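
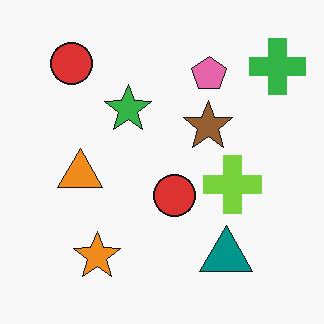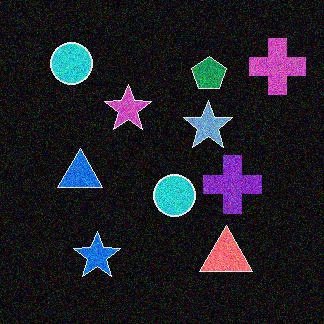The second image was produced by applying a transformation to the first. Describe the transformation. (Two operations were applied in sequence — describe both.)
The second image is the first color-inverted (negative), then degraded with visible gaussian noise.

The light background has become dark and every shape's color is its complement — a photographic negative. Random speckle covers the whole image, including the flat background.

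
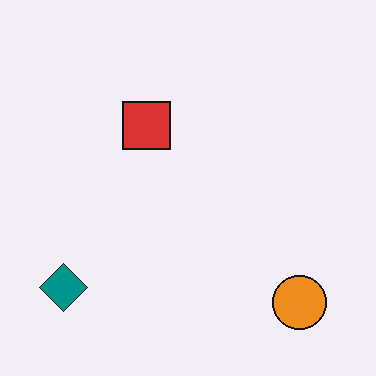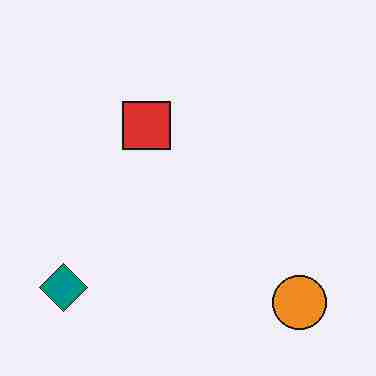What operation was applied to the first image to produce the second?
Heavily JPEG-compressed with obvious blocking artifacts.

Blocky 8×8 compression artifacts appear around shape edges and the flat background shows ringing — characteristic JPEG degradation.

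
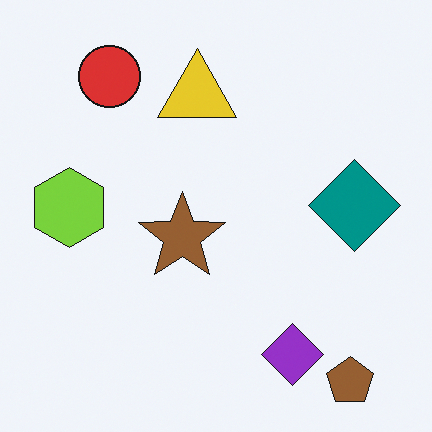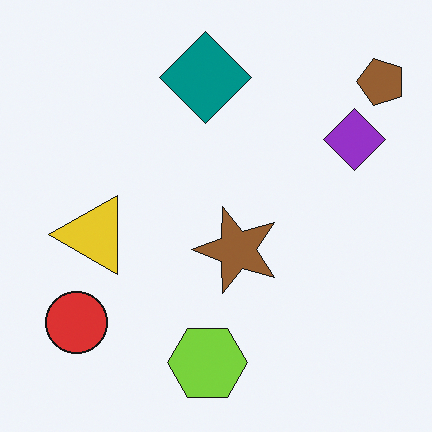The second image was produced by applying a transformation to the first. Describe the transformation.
The second image is the first rotated 90° counter-clockwise.

The brown pentagon sits in the bottom-right of the first image and the top-right of the second — consistent with a whole-image 90° counter-clockwise rotation.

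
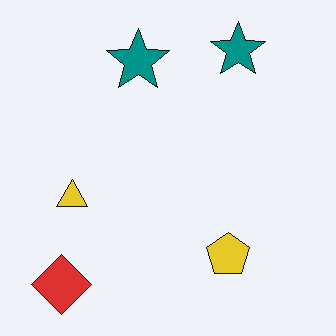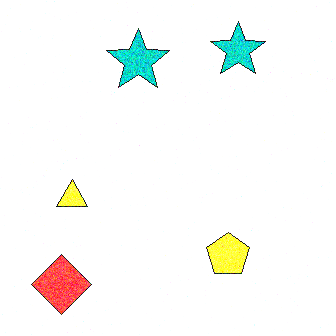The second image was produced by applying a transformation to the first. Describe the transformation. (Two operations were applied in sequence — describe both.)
The second image is the first degraded with visible gaussian noise, then substantially brightened.

Random speckle covers the whole image, including the flat background. Every pixel — background and shapes alike — is uniformly brightened.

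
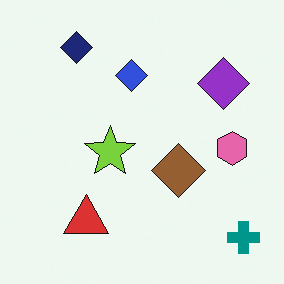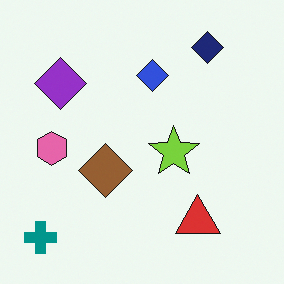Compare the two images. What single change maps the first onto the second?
The transformation is: flipped horizontally (left ↔ right).

The teal cross is in the bottom-right of the first image and the bottom-left of the second — shapes on opposite sides of the vertical midline have swapped in a mirror flip.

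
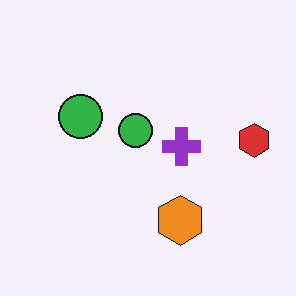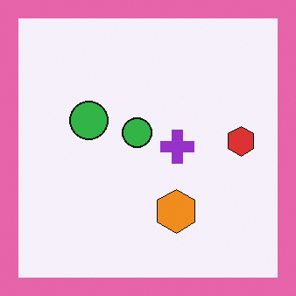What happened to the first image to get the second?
This is the original image framed with a pink border.

A solid pink frame runs around the edge of the second image, with the content slightly shrunk inside it.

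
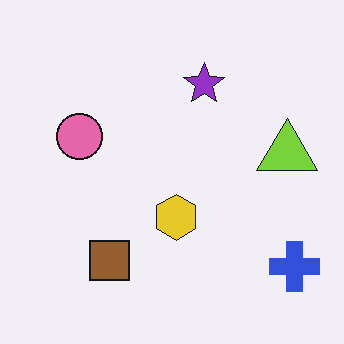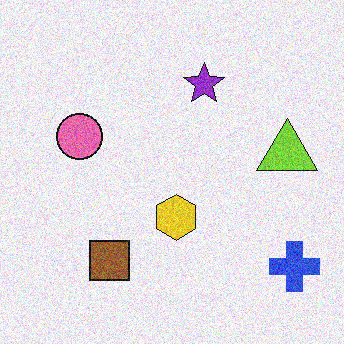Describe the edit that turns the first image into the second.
This is the original image degraded with moderate additive noise.

Random speckle covers the whole image, including the flat background.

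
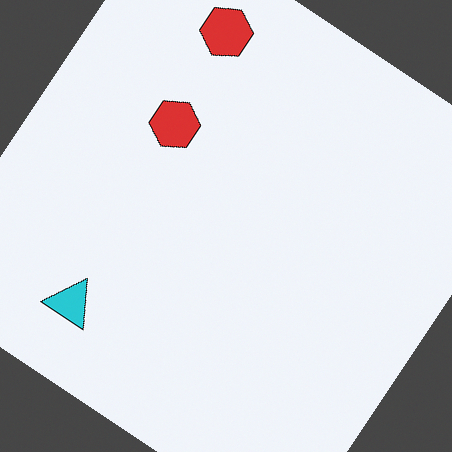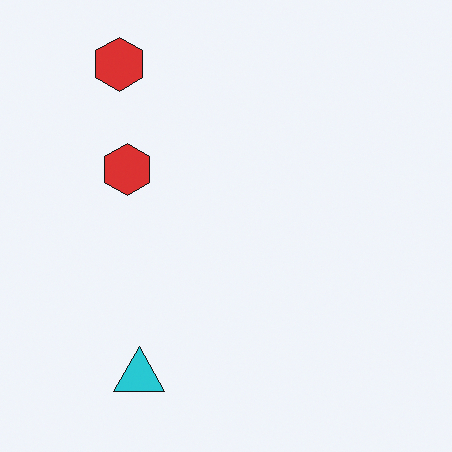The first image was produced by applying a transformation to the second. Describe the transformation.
The first image is the second rotated clockwise by a large amount — several tens of degrees.

Every shape is tilted by the same angle and the image corners show triangular fill wedges — a whole-image rotation by a non-right angle.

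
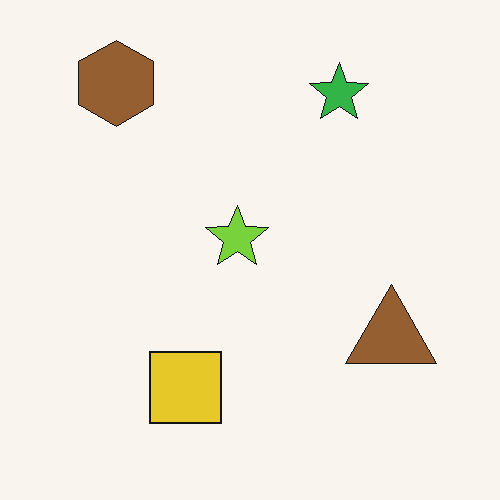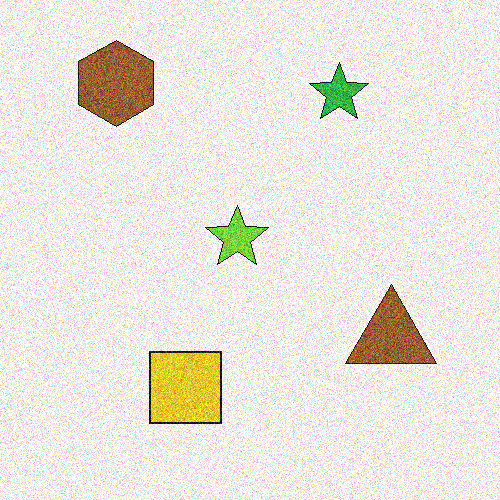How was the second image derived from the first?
The transformation is: degraded with heavy additive noise.

Random speckle covers the whole image, including the flat background.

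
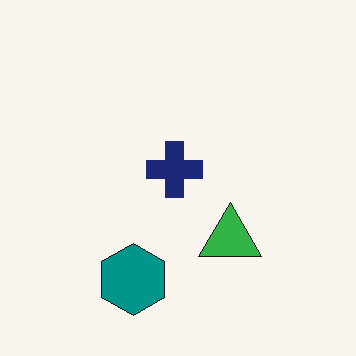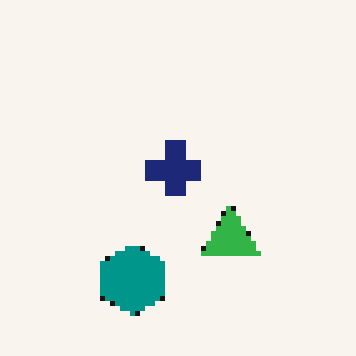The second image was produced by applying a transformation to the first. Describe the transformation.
It was mildly pixelated.

Shapes are reduced to large square blocks; fine edges and outlines are lost — a downscale-then-upscale (mosaic) effect.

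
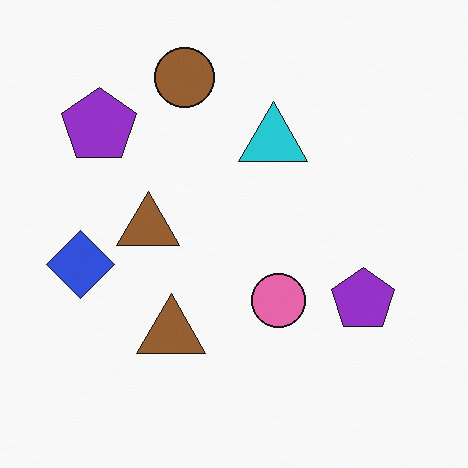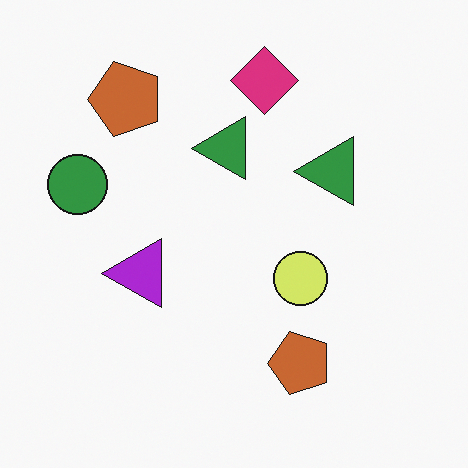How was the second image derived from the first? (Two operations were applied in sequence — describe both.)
This is the original image transposed (reflected across the top-left ↔ bottom-right diagonal), then hue-shifted noticeably.

Shapes have swapped their row and column positions — what was in the top-right is now in the bottom-left — a diagonal reflection. Every shape's color has rotated by the same amount around the hue wheel — a uniform hue shift.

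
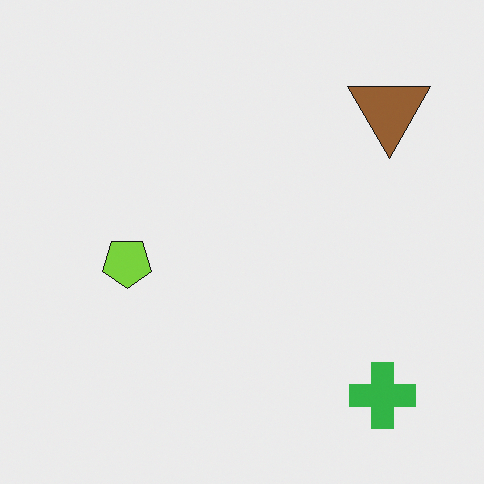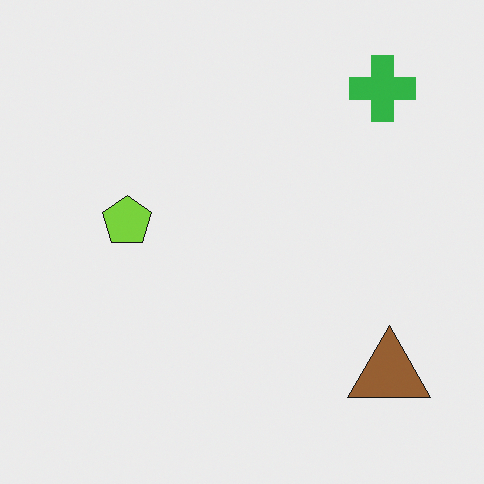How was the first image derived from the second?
It was flipped vertically (top ↔ bottom).

The green cross is in the top-right of the second image and the bottom-right of the first — shapes on opposite sides of the horizontal midline have swapped in a mirror flip.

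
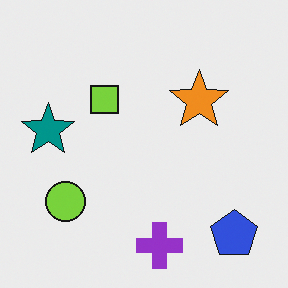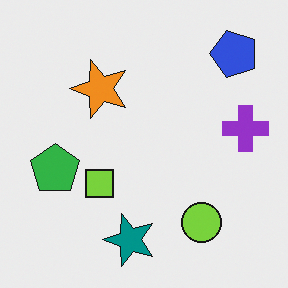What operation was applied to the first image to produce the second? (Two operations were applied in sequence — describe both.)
It was rotated 90° counter-clockwise, then overlaid with an additional green pentagon.

The blue pentagon sits in the bottom-right of the first image and the top-right of the second — consistent with a whole-image 90° counter-clockwise rotation. A green pentagon appears in the second image that is absent from the first.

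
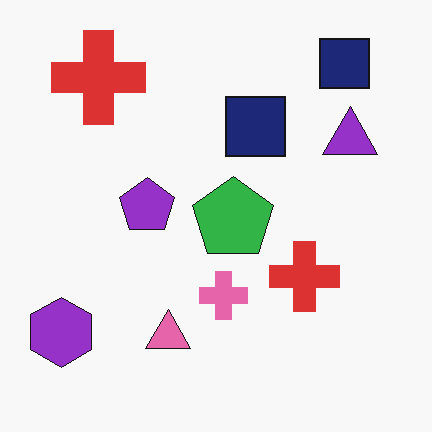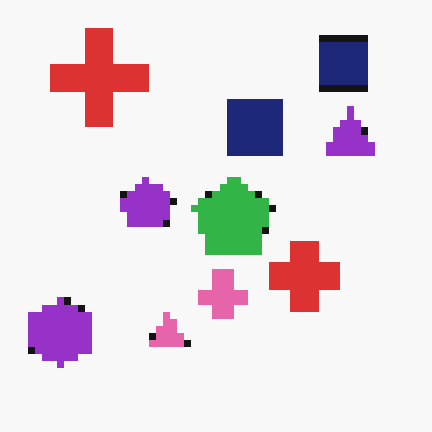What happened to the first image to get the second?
It was pixelated into visible square blocks.

Shapes are reduced to large square blocks; fine edges and outlines are lost — a downscale-then-upscale (mosaic) effect.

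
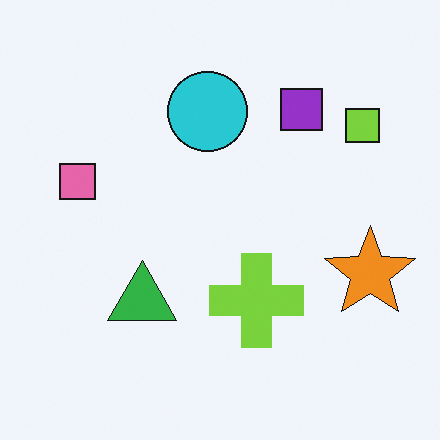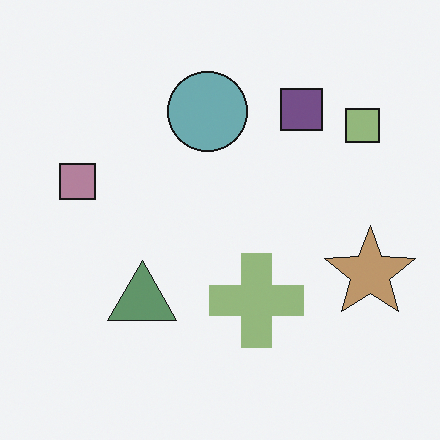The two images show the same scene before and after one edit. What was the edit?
The second image is the first heavily desaturated.

All colors are more muted and greyish — a global saturation change.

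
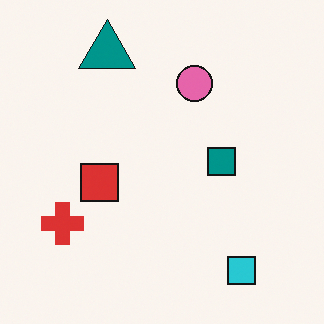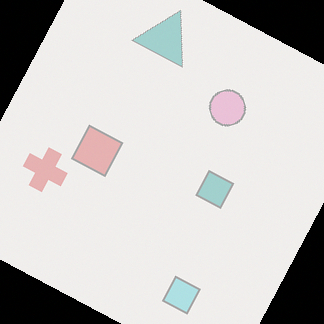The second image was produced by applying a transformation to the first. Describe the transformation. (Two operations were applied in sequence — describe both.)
It was given much lower contrast, then rotated clockwise by a clearly visible amount.

Tones are pushed toward mid-grey across the whole image — a global contrast change. Every shape is tilted by the same angle and the image corners show triangular fill wedges — a whole-image rotation by a non-right angle.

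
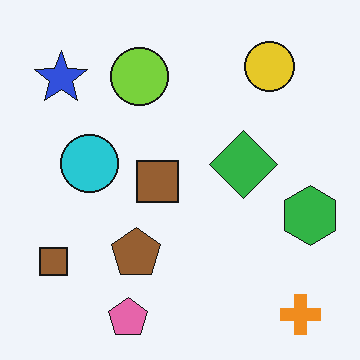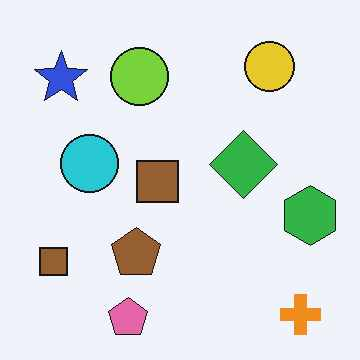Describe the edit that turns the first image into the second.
JPEG-compressed with visible artifacts.

Blocky 8×8 compression artifacts appear around shape edges and the flat background shows ringing — characteristic JPEG degradation.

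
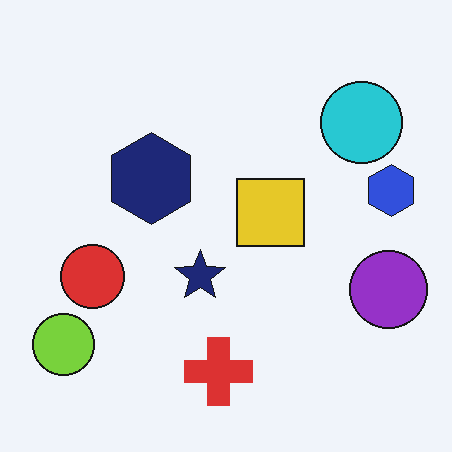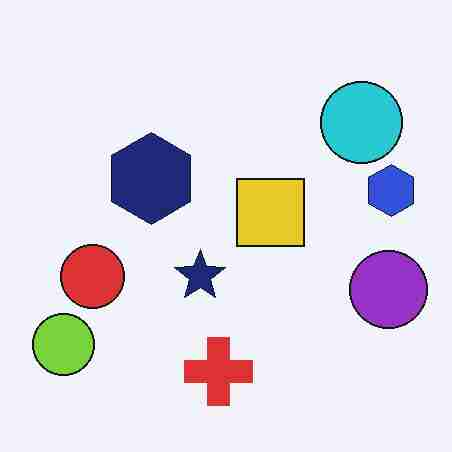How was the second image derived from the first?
The second image is the first heavily JPEG-compressed with obvious blocking artifacts.

Blocky 8×8 compression artifacts appear around shape edges and the flat background shows ringing — characteristic JPEG degradation.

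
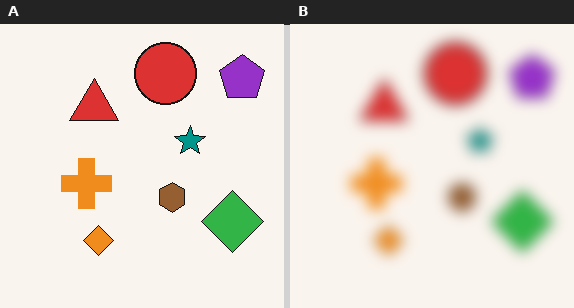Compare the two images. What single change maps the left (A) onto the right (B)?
Strongly gaussian-blurred.

Shape edges and outlines are uniformly softened across the whole image.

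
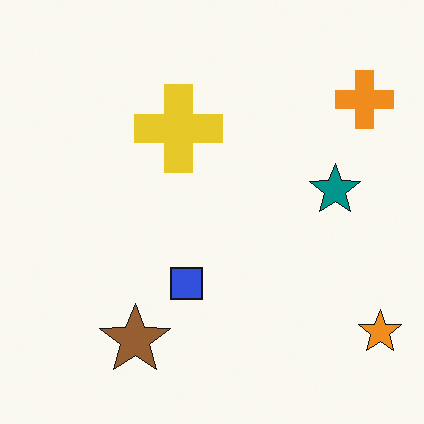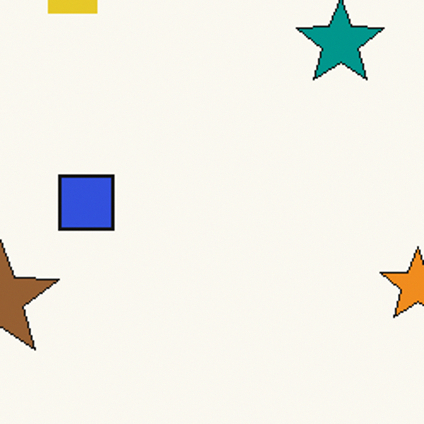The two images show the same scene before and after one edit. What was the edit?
The image was cropped tightly and scaled back up.

The visible shapes are larger and the field of view is narrower; shapes near the original edges may be partly or wholly outside the frame — a crop-and-rescale.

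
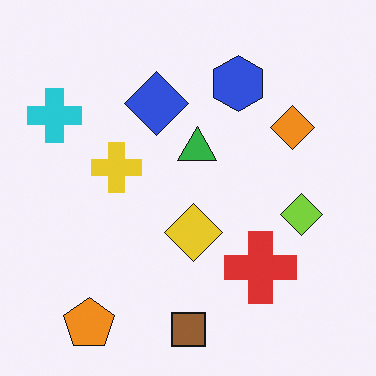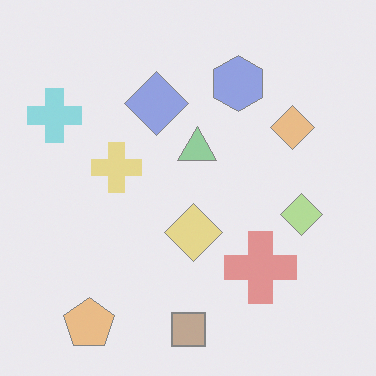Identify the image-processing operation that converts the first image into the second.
The transformation is: washed out (contrast reduced).

Tones are pushed toward mid-grey across the whole image — a global contrast change.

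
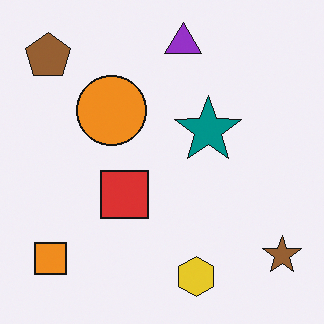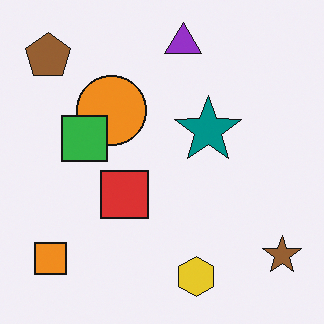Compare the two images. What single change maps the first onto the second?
The second image is the first overlaid with an additional green square.

A green square appears in the second image that is absent from the first.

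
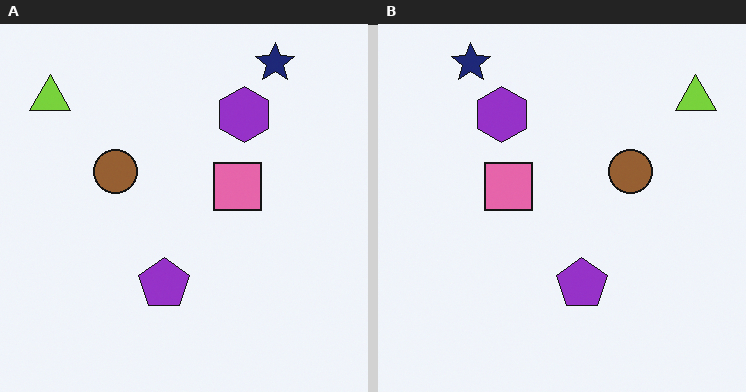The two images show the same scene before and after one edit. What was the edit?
This is the original image flipped horizontally (left ↔ right).

The lime triangle is in the top-left of the left (A) image and the top-right of the right (B) — shapes on opposite sides of the vertical midline have swapped in a mirror flip.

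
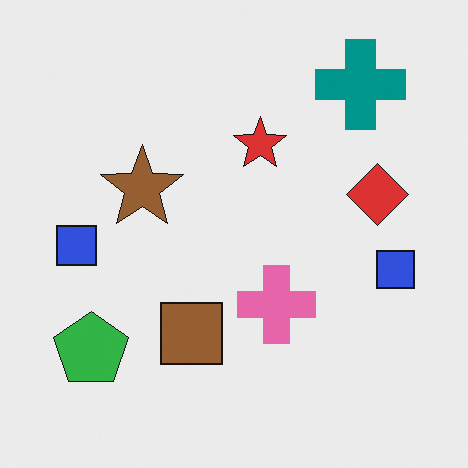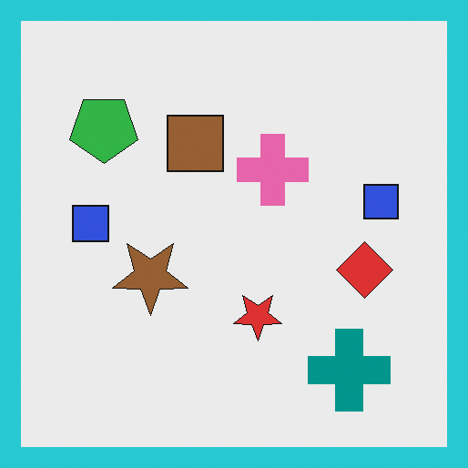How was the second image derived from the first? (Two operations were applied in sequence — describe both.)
Flipped vertically (top ↔ bottom), then framed with a cyan border.

The teal cross is in the top-right of the first image and the bottom-right of the second — shapes on opposite sides of the horizontal midline have swapped in a mirror flip. A solid cyan frame runs around the edge of the second image, with the content slightly shrunk inside it.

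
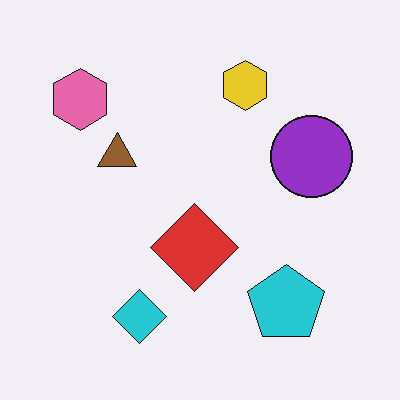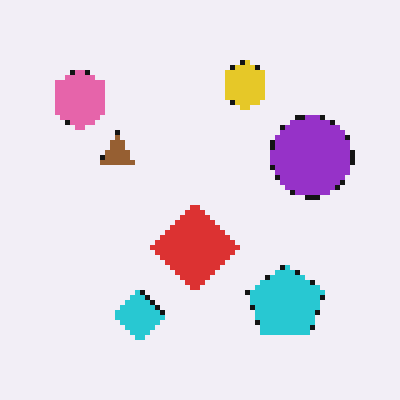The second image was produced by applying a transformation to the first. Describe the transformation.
This is the original image lightly pixelated (a mild mosaic effect).

Shapes are reduced to large square blocks; fine edges and outlines are lost — a downscale-then-upscale (mosaic) effect.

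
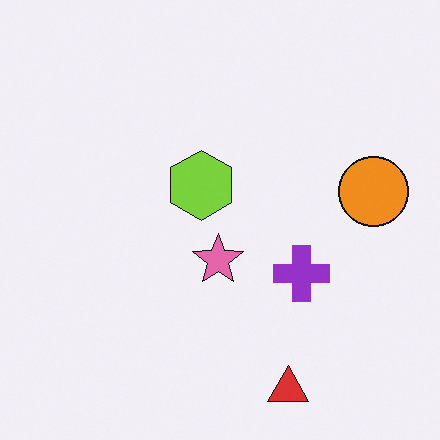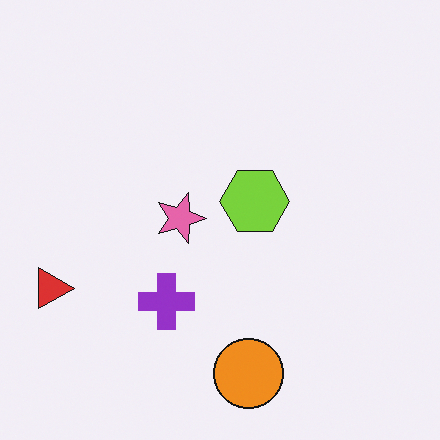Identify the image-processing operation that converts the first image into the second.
Rotated 90° clockwise.

The red triangle sits in the bottom of the first image and the left of the second — consistent with a whole-image 90° clockwise rotation.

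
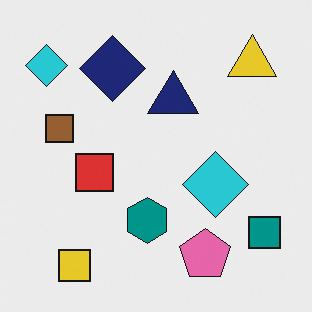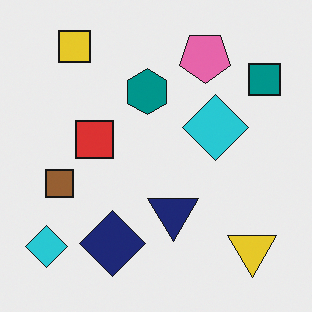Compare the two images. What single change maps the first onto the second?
This is the original image flipped vertically (top ↔ bottom).

The yellow square is in the bottom-left of the first image and the top-left of the second — shapes on opposite sides of the horizontal midline have swapped in a mirror flip.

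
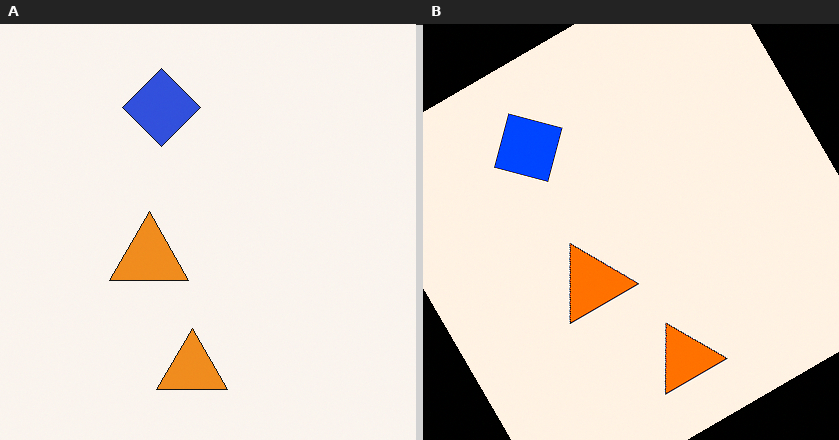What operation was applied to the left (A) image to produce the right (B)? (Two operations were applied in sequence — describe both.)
It was rotated counter-clockwise by a large amount — several tens of degrees, then heavily oversaturated.

Every shape is tilted by the same angle and the image corners show triangular fill wedges — a whole-image rotation by a non-right angle. All colors are more vivid — a global saturation change.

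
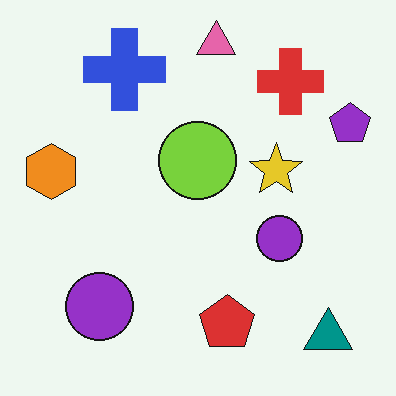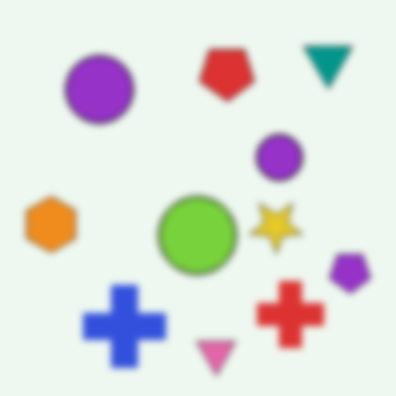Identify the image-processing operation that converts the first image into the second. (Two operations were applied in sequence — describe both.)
It was moderately blurred, then flipped vertically (top ↔ bottom).

Shape edges and outlines are uniformly softened across the whole image. The pink triangle is in the top of the first image and the bottom of the second — shapes on opposite sides of the horizontal midline have swapped in a mirror flip.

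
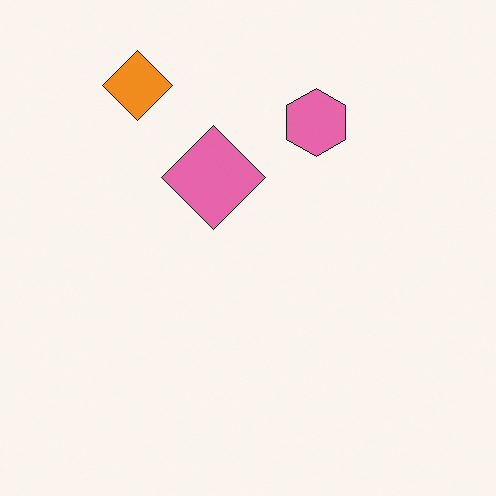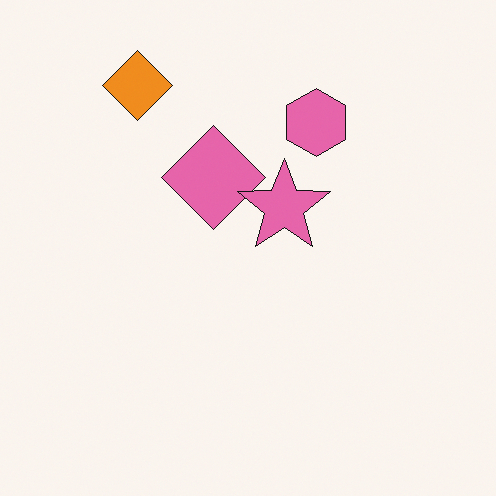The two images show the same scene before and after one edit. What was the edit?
The image was overlaid with an additional pink star.

A pink star appears in the second image that is absent from the first.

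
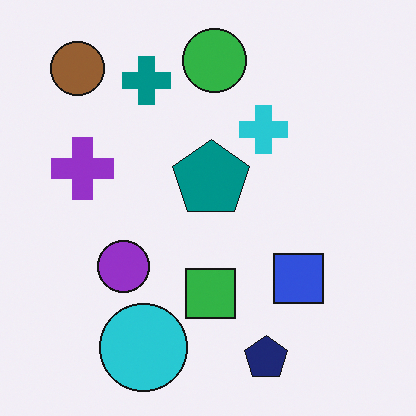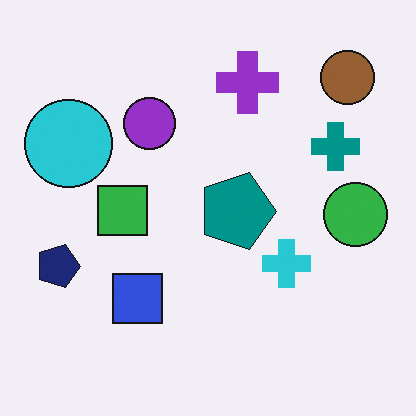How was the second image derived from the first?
This is the original image rotated 90° clockwise.

The brown circle sits in the top-left of the first image and the top-right of the second — consistent with a whole-image 90° clockwise rotation.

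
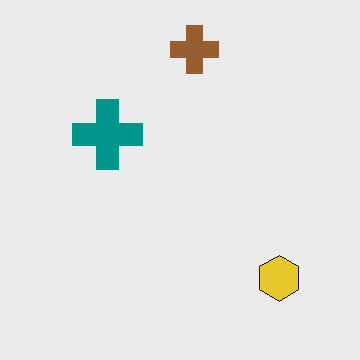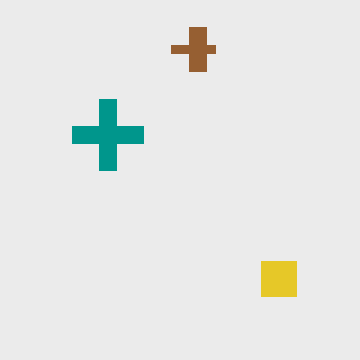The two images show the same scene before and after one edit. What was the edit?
The transformation is: coarsely pixelated.

Shapes are reduced to large square blocks; fine edges and outlines are lost — a downscale-then-upscale (mosaic) effect.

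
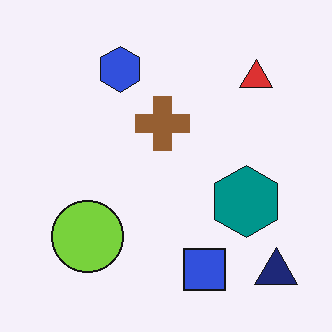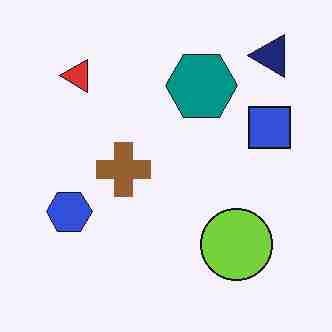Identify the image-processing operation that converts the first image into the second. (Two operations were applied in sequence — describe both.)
Rotated 90° counter-clockwise, then heavily JPEG-compressed with obvious blocking artifacts.

The navy triangle sits in the bottom-right of the first image and the top-right of the second — consistent with a whole-image 90° counter-clockwise rotation. Blocky 8×8 compression artifacts appear around shape edges and the flat background shows ringing — characteristic JPEG degradation.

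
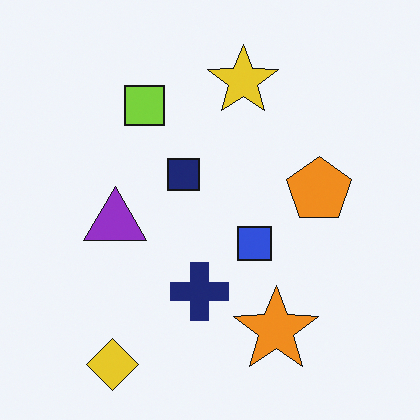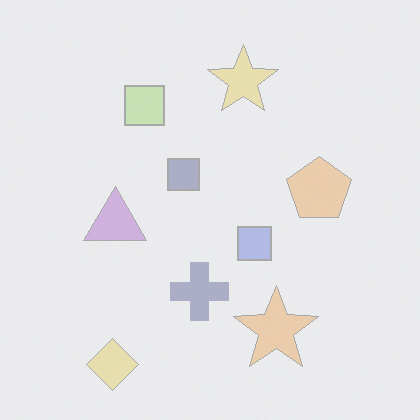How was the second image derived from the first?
The second image is the first washed out (contrast reduced).

Tones are pushed toward mid-grey across the whole image — a global contrast change.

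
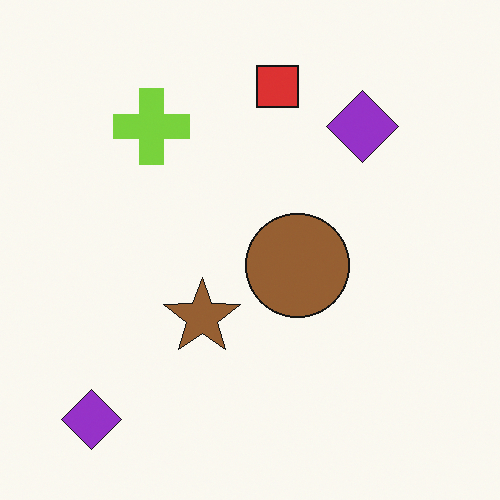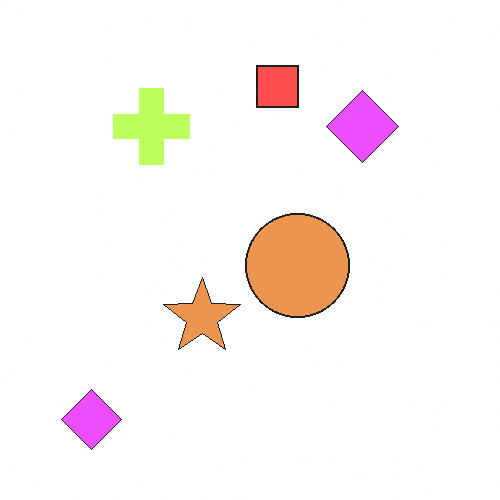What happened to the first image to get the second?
It was substantially brightened.

Every pixel — background and shapes alike — is uniformly brightened.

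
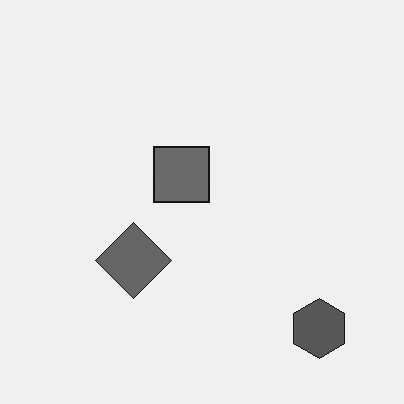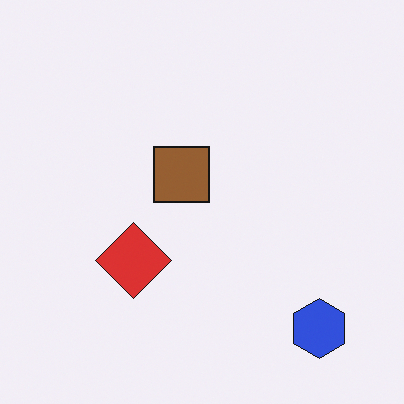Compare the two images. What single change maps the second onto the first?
The image was converted to grayscale.

All color is removed — every shape is now a shade of grey.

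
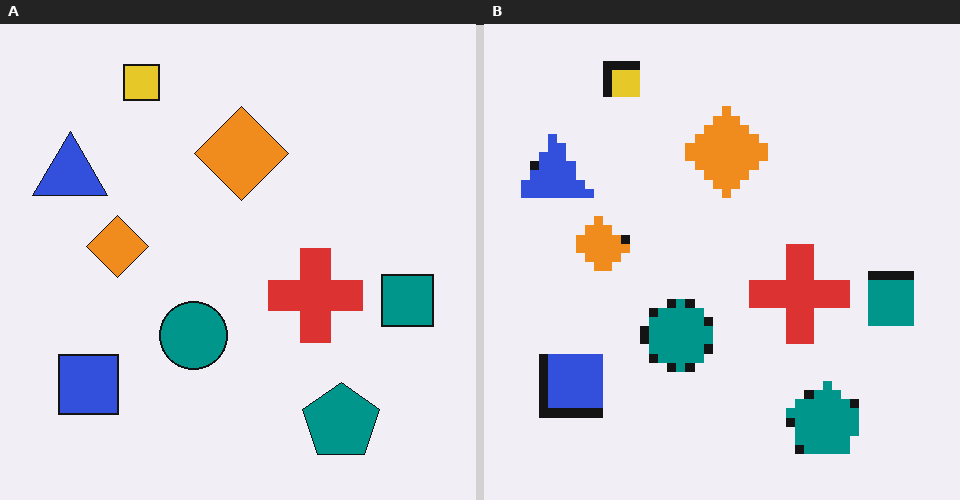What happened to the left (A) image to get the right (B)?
It was coarsely pixelated.

Shapes are reduced to large square blocks; fine edges and outlines are lost — a downscale-then-upscale (mosaic) effect.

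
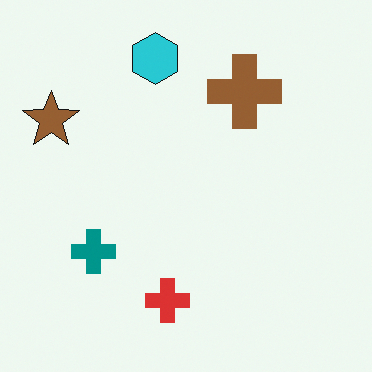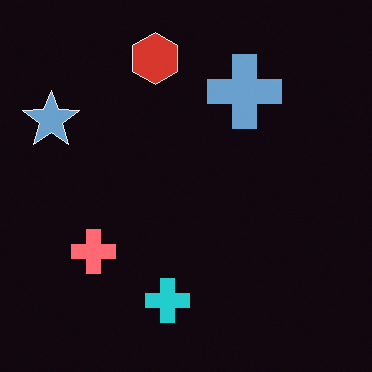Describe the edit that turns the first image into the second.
The image was color-inverted (negative).

The light background has become dark and every shape's color is its complement — a photographic negative.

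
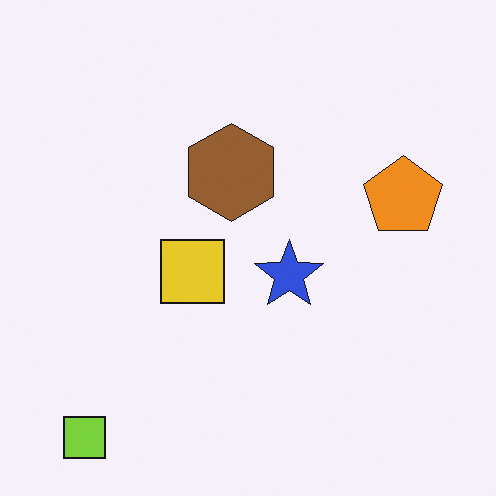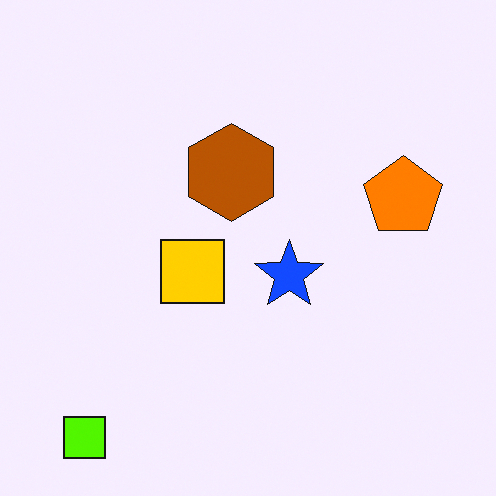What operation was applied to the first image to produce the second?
This is the original image made much more vivid (saturation change).

All colors are more vivid — a global saturation change.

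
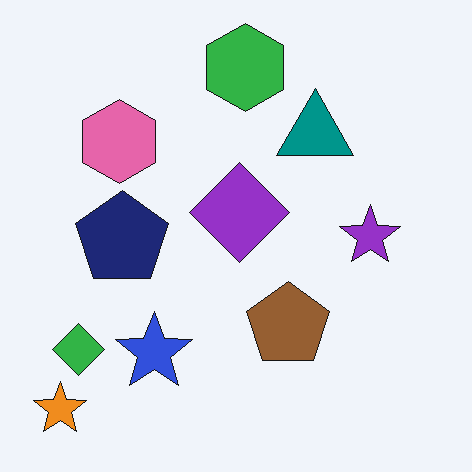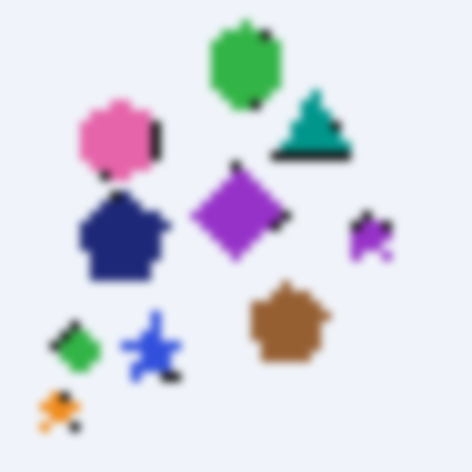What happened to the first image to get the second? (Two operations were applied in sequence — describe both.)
The image was coarsely pixelated, then moderately blurred.

Shapes are reduced to large square blocks; fine edges and outlines are lost — a downscale-then-upscale (mosaic) effect. Shape edges and outlines are uniformly softened across the whole image.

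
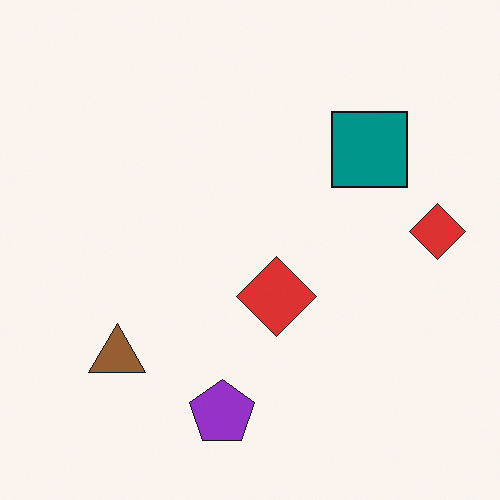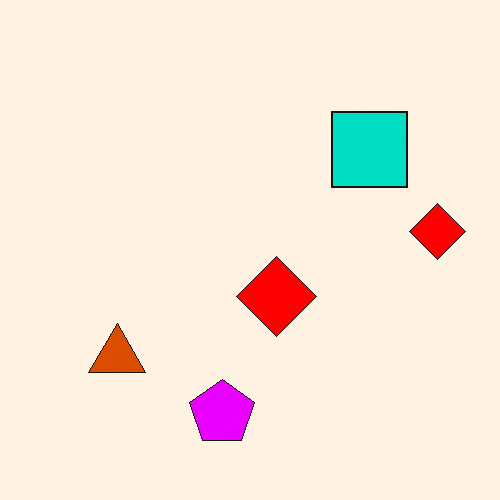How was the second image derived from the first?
The transformation is: heavily oversaturated.

All colors are more vivid — a global saturation change.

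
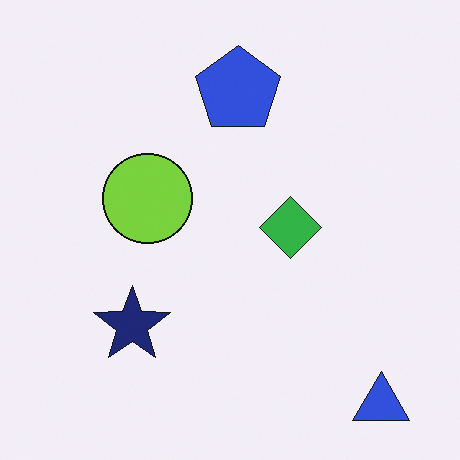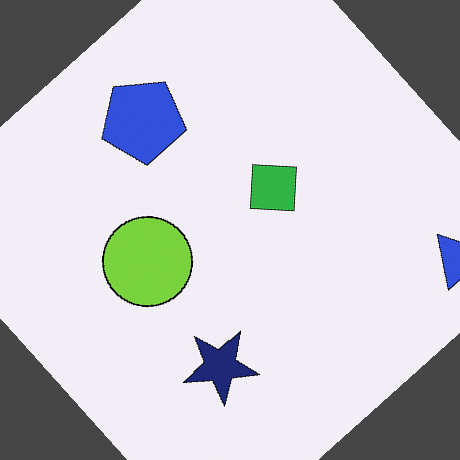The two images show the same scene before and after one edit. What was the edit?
The second image is the first rotated counter-clockwise by a large amount — several tens of degrees.

Every shape is tilted by the same angle and the image corners show triangular fill wedges — a whole-image rotation by a non-right angle.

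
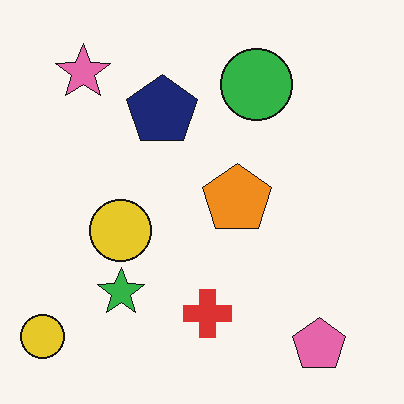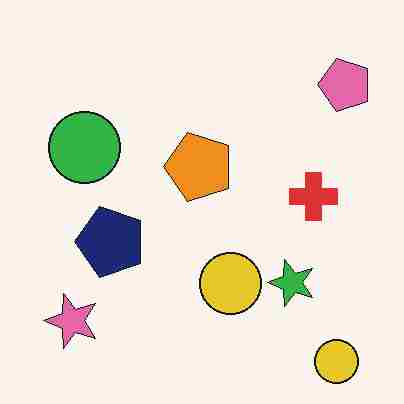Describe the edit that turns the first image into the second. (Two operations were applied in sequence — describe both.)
This is the original image rotated 90° counter-clockwise, then heavily JPEG-compressed with obvious blocking artifacts.

The pink pentagon sits in the bottom-right of the first image and the top-right of the second — consistent with a whole-image 90° counter-clockwise rotation. Blocky 8×8 compression artifacts appear around shape edges and the flat background shows ringing — characteristic JPEG degradation.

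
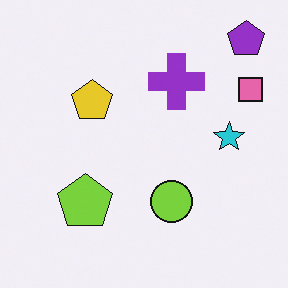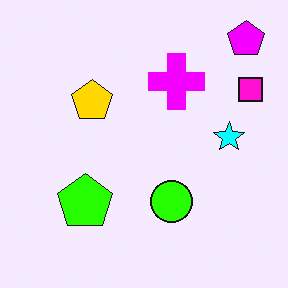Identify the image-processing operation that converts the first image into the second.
This is the original image made much more vivid (saturation change).

All colors are more vivid — a global saturation change.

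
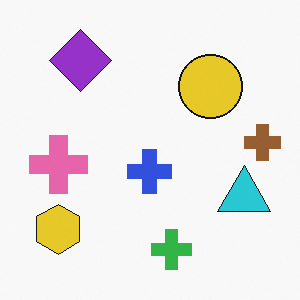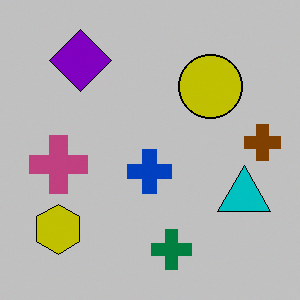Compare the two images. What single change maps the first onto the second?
This is the original image heavily posterized to just a handful of flat colors.

Each flat color has snapped to a coarser quantized level — most visibly, the near-white background has dropped to a flat grey.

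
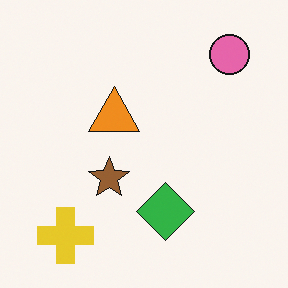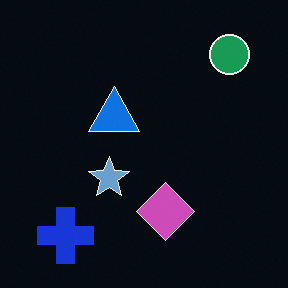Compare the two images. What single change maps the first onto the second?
The second image is the first color-inverted (negative).

The light background has become dark and every shape's color is its complement — a photographic negative.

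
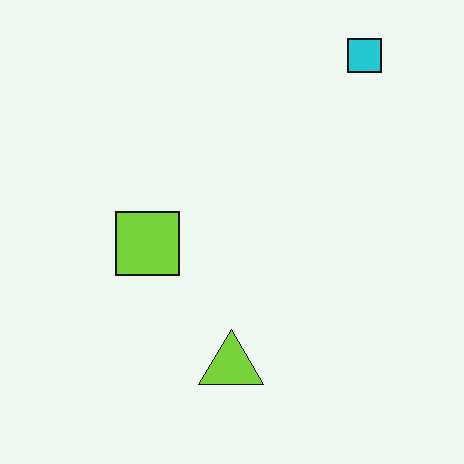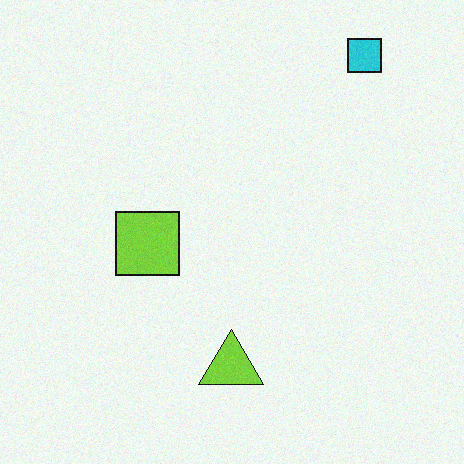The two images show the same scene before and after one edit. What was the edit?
The image was degraded with a light layer of grain.

Random speckle covers the whole image, including the flat background.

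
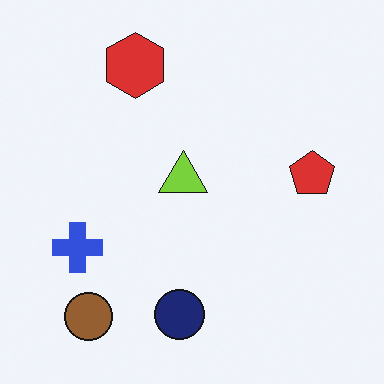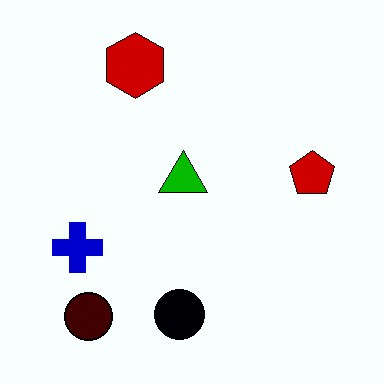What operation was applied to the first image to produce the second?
The transformation is: given much higher contrast.

Tones are pushed away from mid-grey across the whole image — a global contrast change.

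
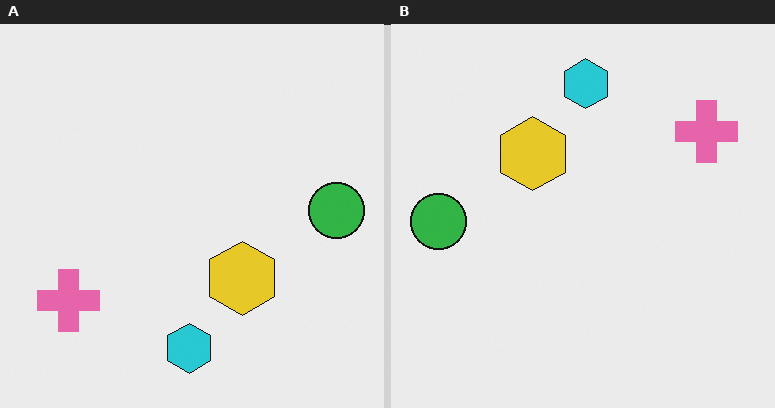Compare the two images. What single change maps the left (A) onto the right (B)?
Rotated 180°.

The pink cross sits in the bottom-left of the left (A) image and the top-right of the right (B) — consistent with a whole-image 180° rotation.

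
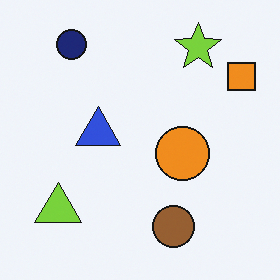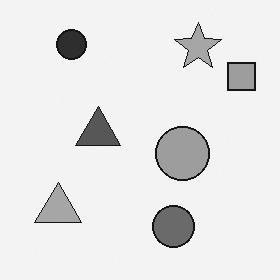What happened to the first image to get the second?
The image was converted to grayscale.

All color is removed — every shape is now a shade of grey.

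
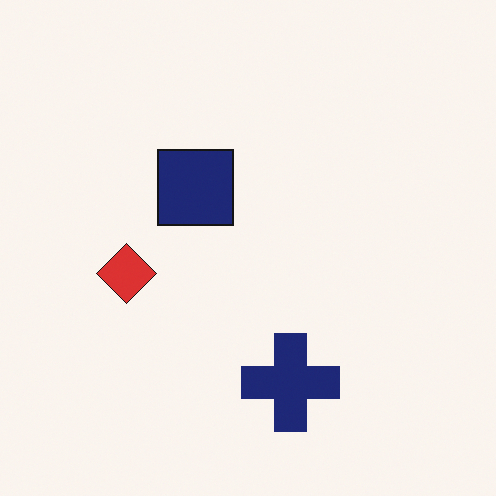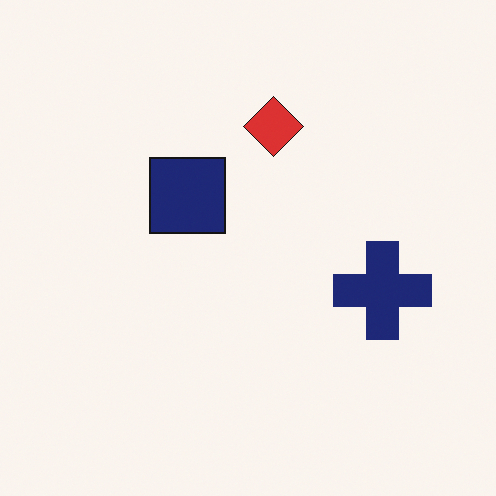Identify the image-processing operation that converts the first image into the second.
It was transposed (reflected across the top-left ↔ bottom-right diagonal).

Shapes have swapped their row and column positions — what was in the top-right is now in the bottom-left — a diagonal reflection.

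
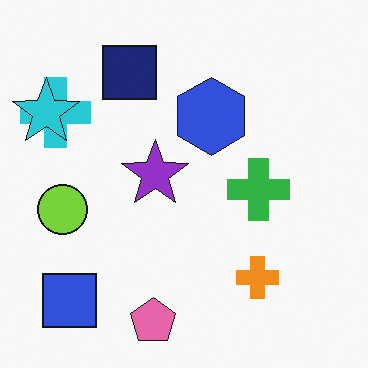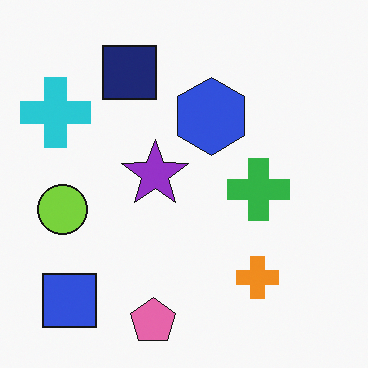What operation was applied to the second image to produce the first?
Overlaid with an additional cyan star.

A cyan star appears in the first image that is absent from the second.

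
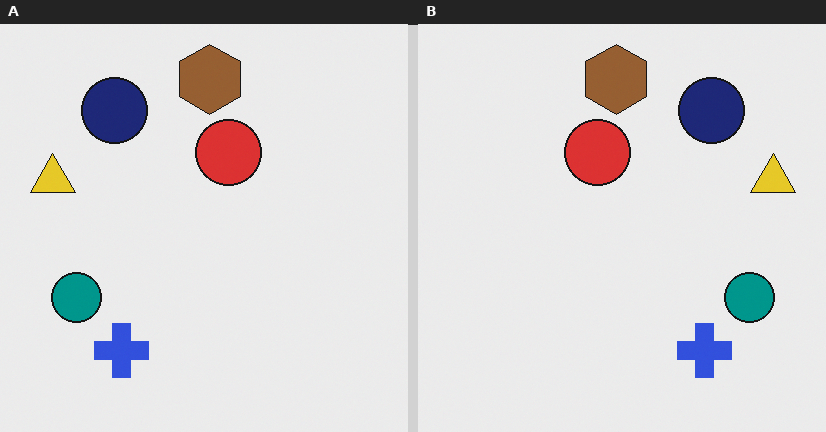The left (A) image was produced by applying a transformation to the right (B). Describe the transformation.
Flipped horizontally (left ↔ right).

The yellow triangle is in the right of the right (B) image and the left of the left (A) — shapes on opposite sides of the vertical midline have swapped in a mirror flip.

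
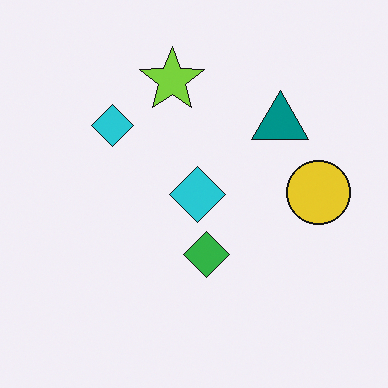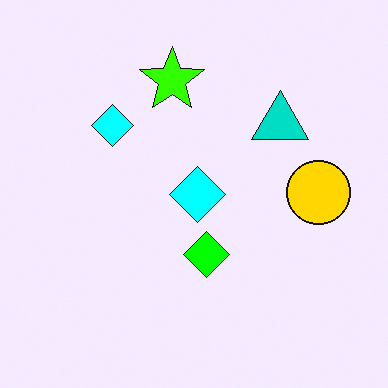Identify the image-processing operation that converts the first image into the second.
It was made much more vivid (saturation change).

All colors are more vivid — a global saturation change.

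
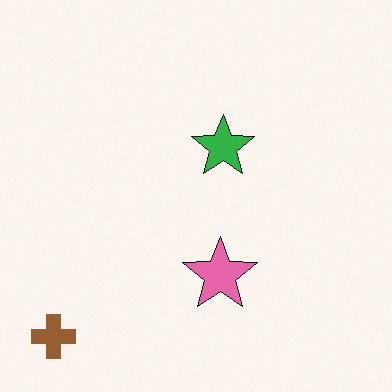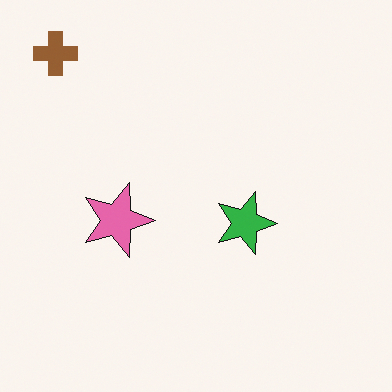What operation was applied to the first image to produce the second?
The transformation is: rotated 90° clockwise.

The brown cross sits in the bottom-left of the first image and the top-left of the second — consistent with a whole-image 90° clockwise rotation.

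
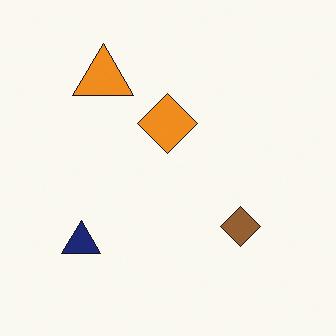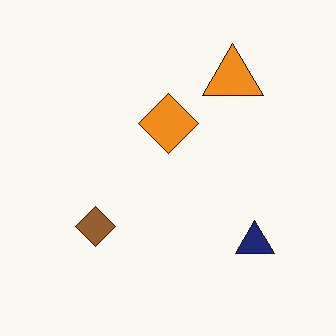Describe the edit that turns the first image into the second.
This is the original image flipped horizontally (left ↔ right).

The navy triangle is in the bottom-left of the first image and the bottom-right of the second — shapes on opposite sides of the vertical midline have swapped in a mirror flip.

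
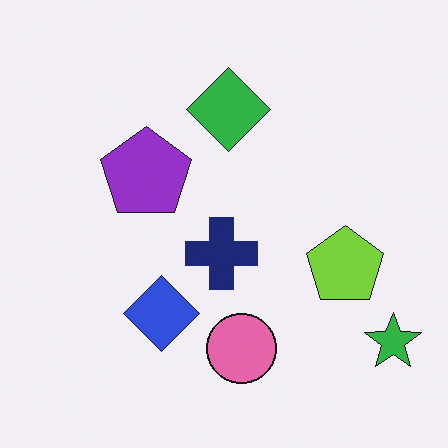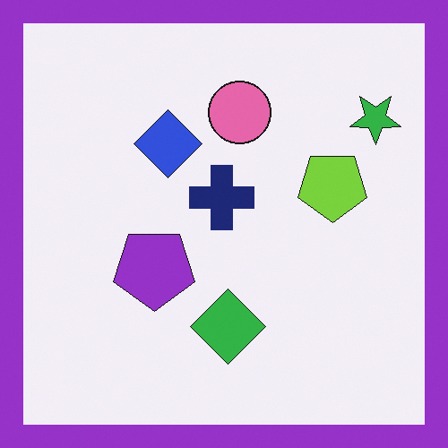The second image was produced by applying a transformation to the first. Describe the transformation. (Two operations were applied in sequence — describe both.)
The image was flipped vertically (top ↔ bottom), then framed with a purple border.

The pink circle is in the bottom of the first image and the top of the second — shapes on opposite sides of the horizontal midline have swapped in a mirror flip. A solid purple frame runs around the edge of the second image, with the content slightly shrunk inside it.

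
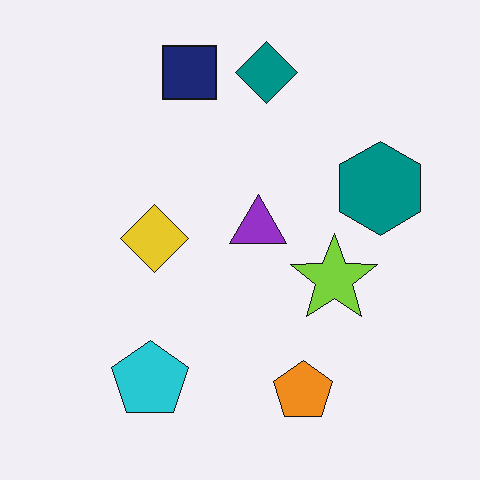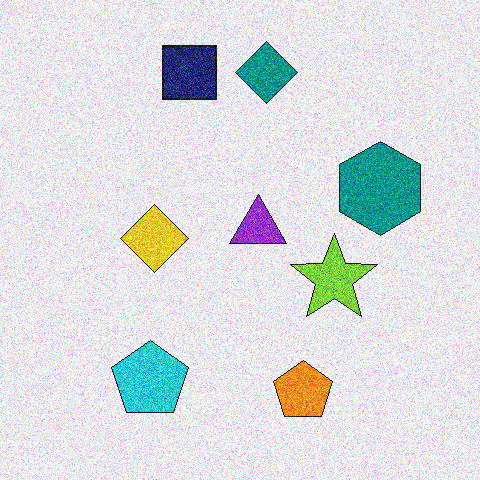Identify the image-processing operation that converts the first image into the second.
It was degraded with a thick layer of grain.

Random speckle covers the whole image, including the flat background.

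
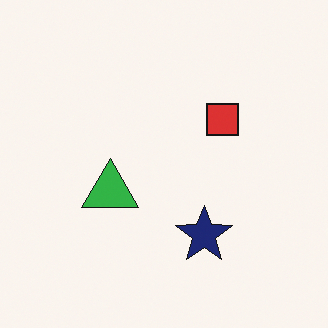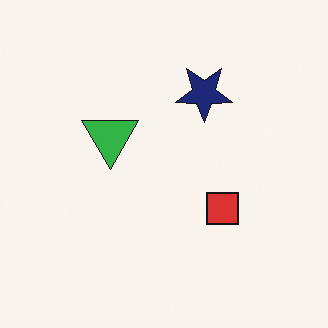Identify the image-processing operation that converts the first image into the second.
The transformation is: flipped vertically (top ↔ bottom).

The navy star is in the bottom of the first image and the top of the second — shapes on opposite sides of the horizontal midline have swapped in a mirror flip.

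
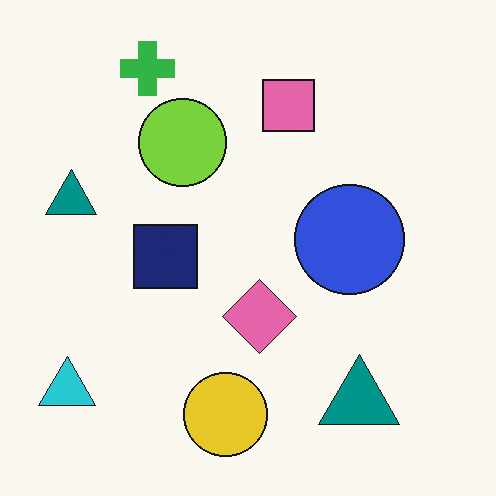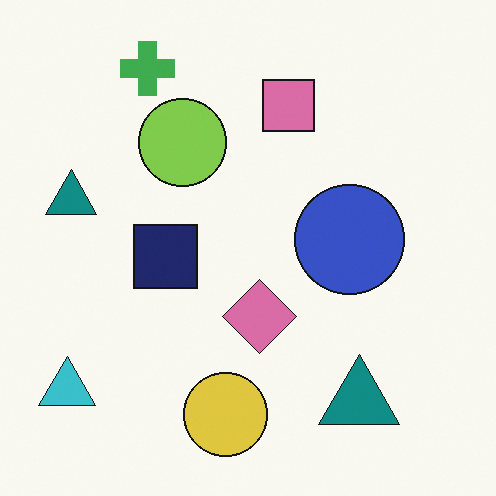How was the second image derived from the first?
Slightly desaturated.

All colors are more muted and greyish — a global saturation change.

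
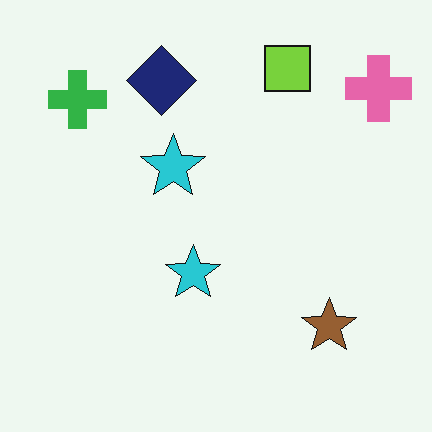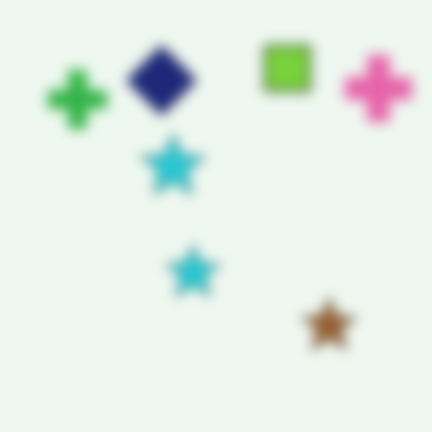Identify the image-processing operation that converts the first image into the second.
It was strongly gaussian-blurred.

Shape edges and outlines are uniformly softened across the whole image.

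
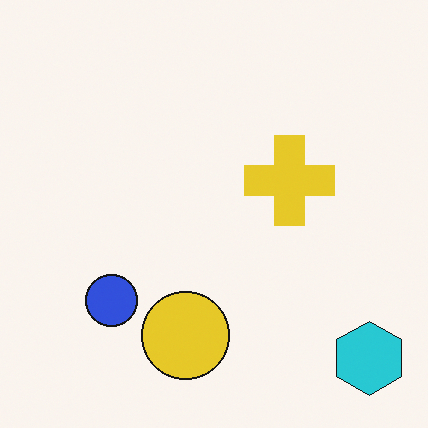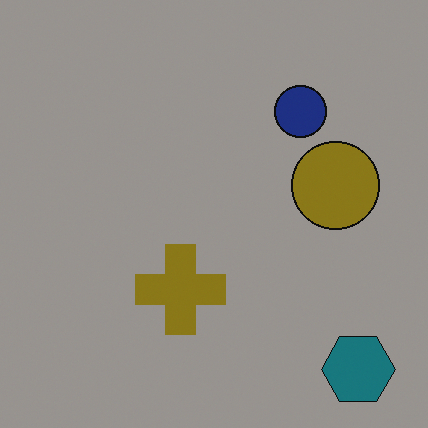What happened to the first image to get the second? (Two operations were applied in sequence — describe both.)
Transposed (reflected across the top-left ↔ bottom-right diagonal), then substantially darkened.

Shapes have swapped their row and column positions — what was in the top-right is now in the bottom-left — a diagonal reflection. Every pixel — background and shapes alike — is uniformly darkened.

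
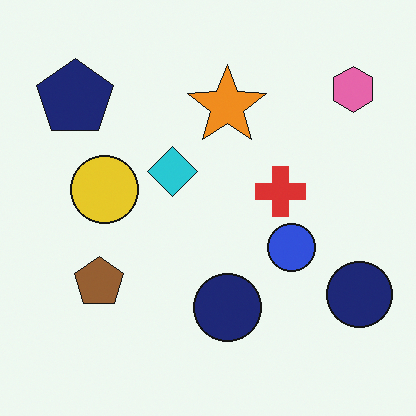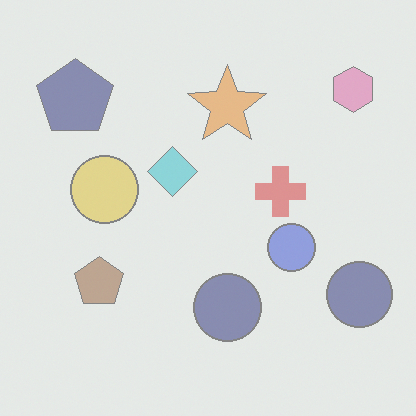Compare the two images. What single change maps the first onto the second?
Washed out (contrast reduced).

Tones are pushed toward mid-grey across the whole image — a global contrast change.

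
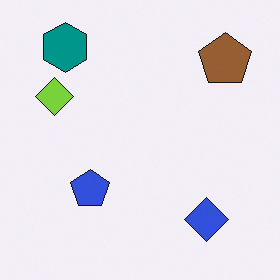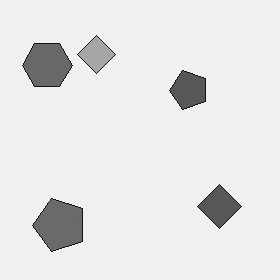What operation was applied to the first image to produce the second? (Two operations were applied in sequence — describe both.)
This is the original image converted to grayscale, then transposed (reflected across the top-left ↔ bottom-right diagonal).

All color is removed — every shape is now a shade of grey. Shapes have swapped their row and column positions — what was in the top-right is now in the bottom-left — a diagonal reflection.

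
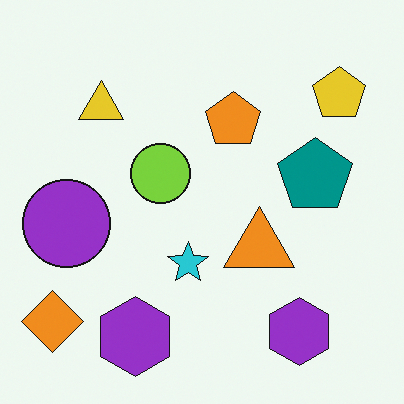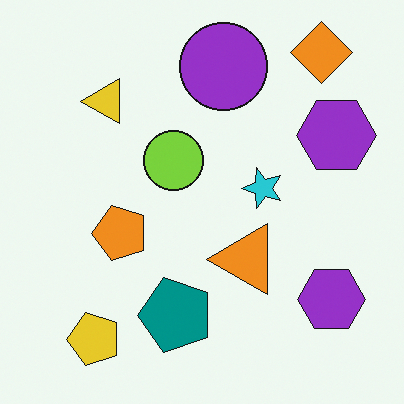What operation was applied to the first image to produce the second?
Transposed (reflected across the top-left ↔ bottom-right diagonal).

Shapes have swapped their row and column positions — what was in the top-right is now in the bottom-left — a diagonal reflection.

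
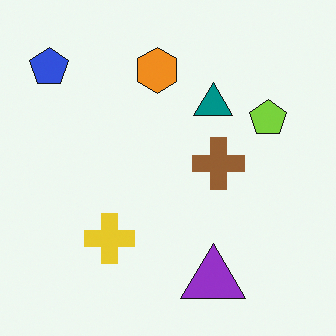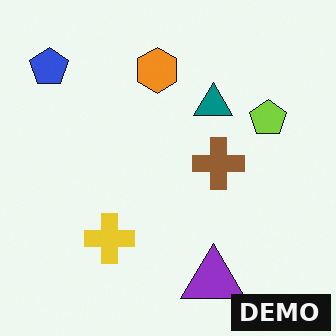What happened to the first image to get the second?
It was watermarked with the text "DEMO" in the lower-right corner.

A dark label reading "DEMO" appears in the lower-right corner.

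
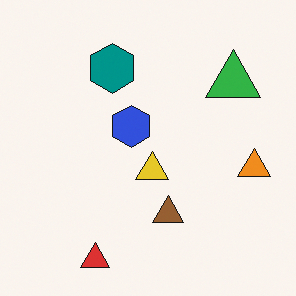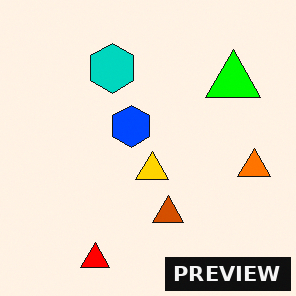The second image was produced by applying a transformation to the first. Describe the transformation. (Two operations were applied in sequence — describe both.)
The image was made much more vivid (saturation change), then watermarked with the text "PREVIEW" in the lower-right corner.

All colors are more vivid — a global saturation change. A dark label reading "PREVIEW" appears in the lower-right corner.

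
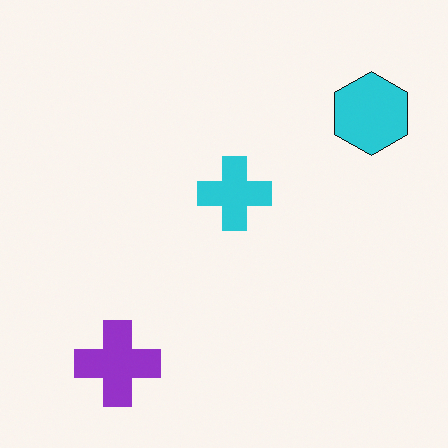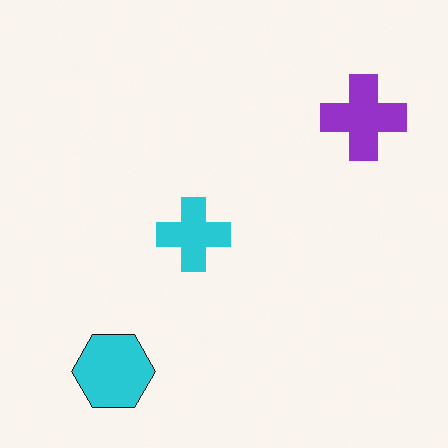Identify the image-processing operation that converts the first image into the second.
The second image is the first transposed (reflected across the top-left ↔ bottom-right diagonal).

Shapes have swapped their row and column positions — what was in the top-right is now in the bottom-left — a diagonal reflection.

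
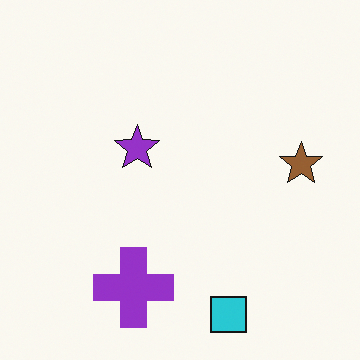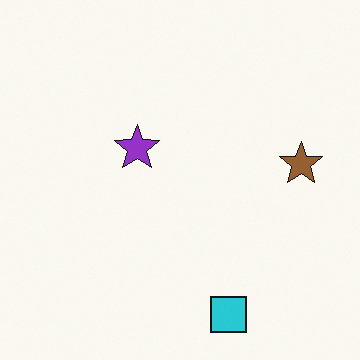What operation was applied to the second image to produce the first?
This is the original image overlaid with an additional purple cross.

A purple cross appears in the first image that is absent from the second.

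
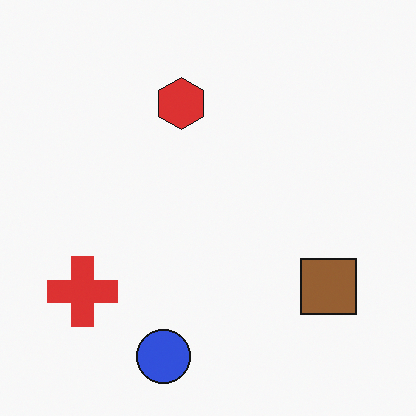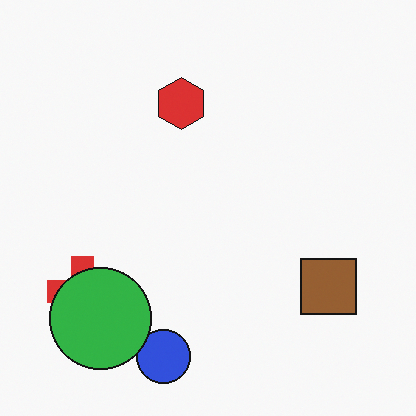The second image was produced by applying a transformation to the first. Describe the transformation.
The transformation is: overlaid with an additional green circle.

A green circle appears in the second image that is absent from the first.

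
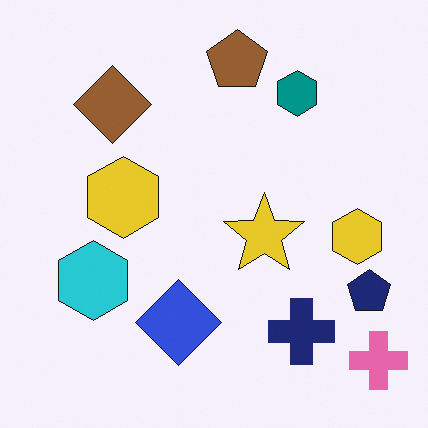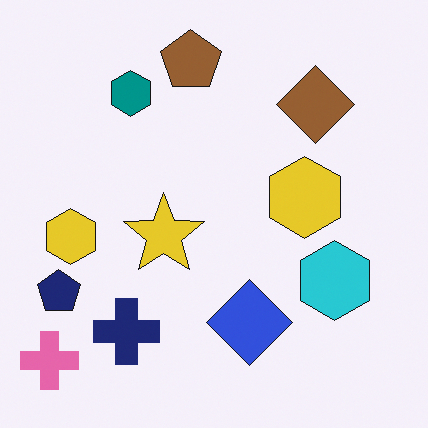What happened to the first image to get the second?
The image was flipped horizontally (left ↔ right).

The pink cross is in the bottom-right of the first image and the bottom-left of the second — shapes on opposite sides of the vertical midline have swapped in a mirror flip.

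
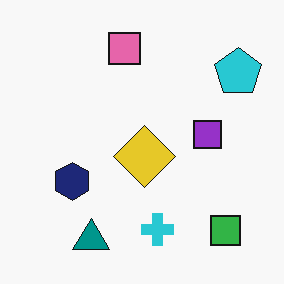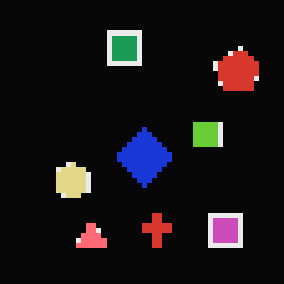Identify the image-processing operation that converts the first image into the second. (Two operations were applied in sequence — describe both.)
Color-inverted (negative), then mildly pixelated.

The light background has become dark and every shape's color is its complement — a photographic negative. Shapes are reduced to large square blocks; fine edges and outlines are lost — a downscale-then-upscale (mosaic) effect.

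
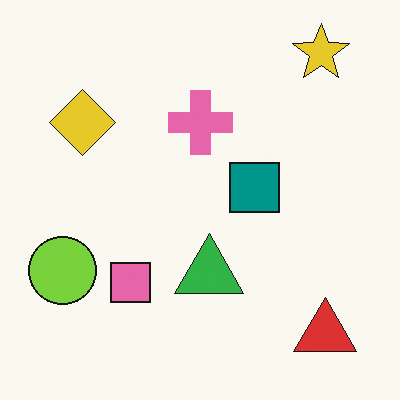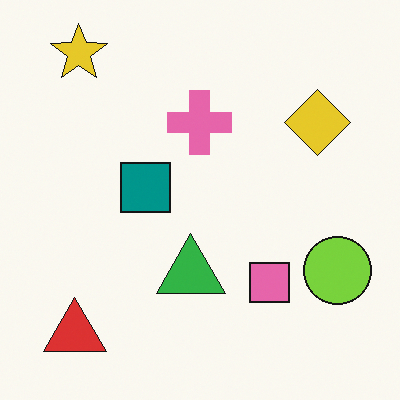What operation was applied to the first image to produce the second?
The image was flipped horizontally (left ↔ right).

The lime circle is in the bottom-left of the first image and the bottom-right of the second — shapes on opposite sides of the vertical midline have swapped in a mirror flip.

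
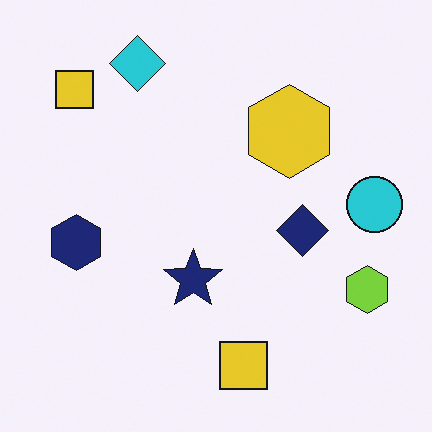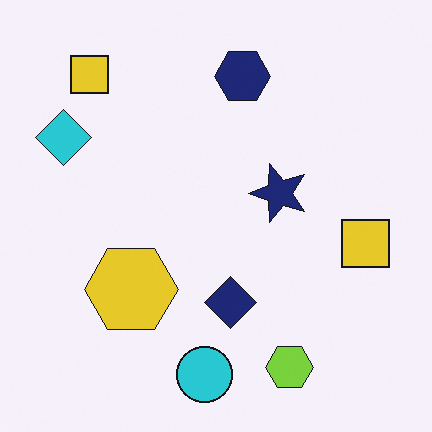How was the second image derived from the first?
The second image is the first transposed (reflected across the top-left ↔ bottom-right diagonal).

Shapes have swapped their row and column positions — what was in the top-right is now in the bottom-left — a diagonal reflection.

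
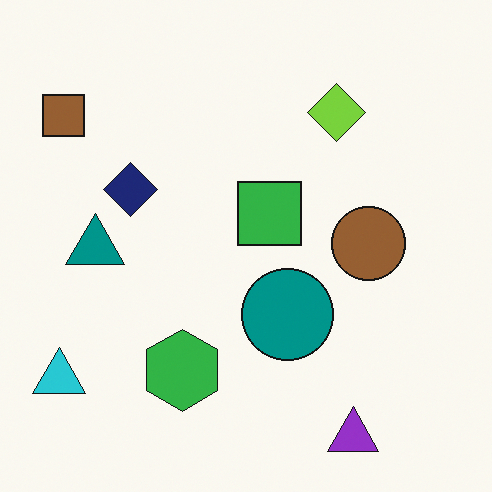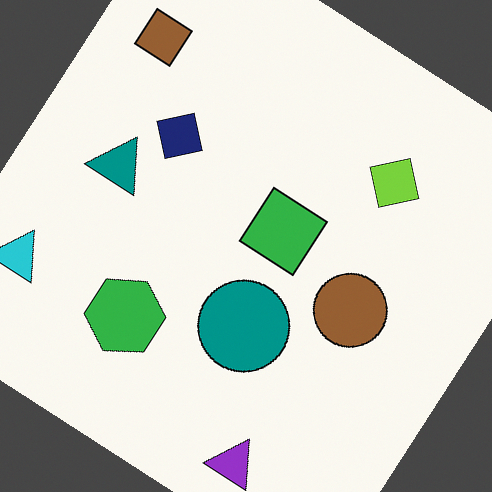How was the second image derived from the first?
The transformation is: rotated clockwise by a large amount — several tens of degrees.

Every shape is tilted by the same angle and the image corners show triangular fill wedges — a whole-image rotation by a non-right angle.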